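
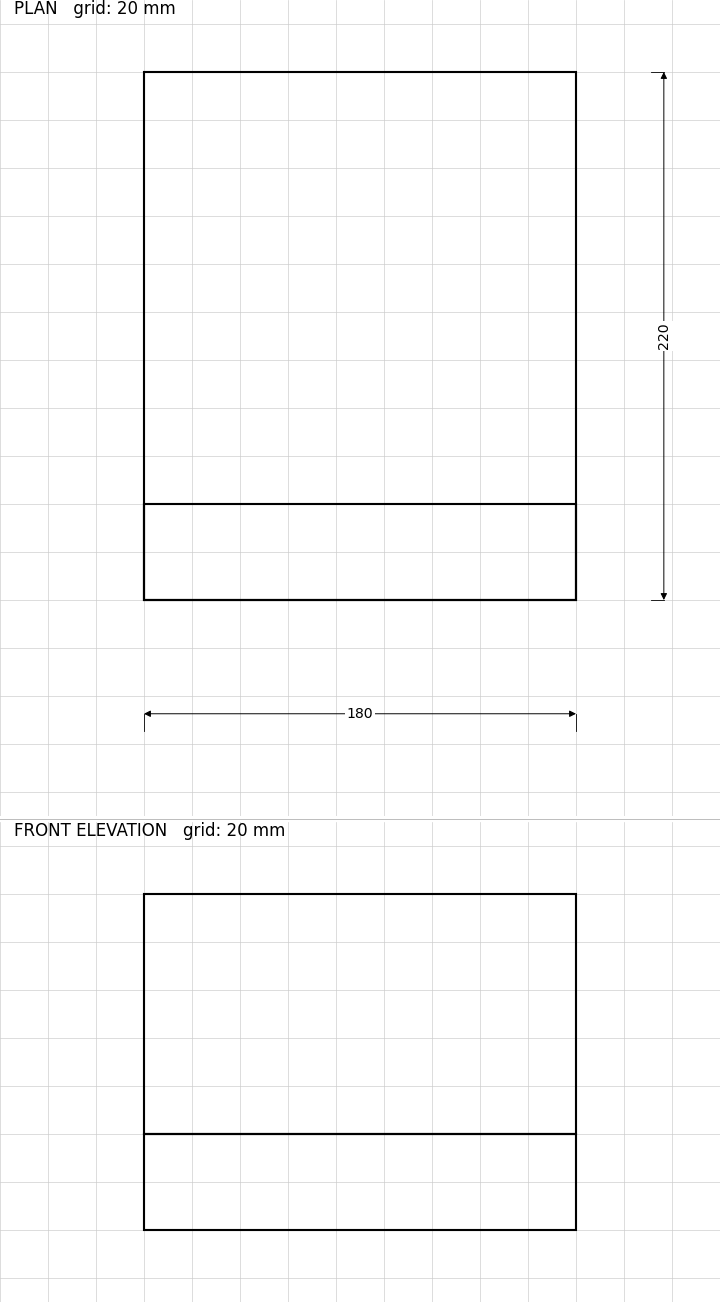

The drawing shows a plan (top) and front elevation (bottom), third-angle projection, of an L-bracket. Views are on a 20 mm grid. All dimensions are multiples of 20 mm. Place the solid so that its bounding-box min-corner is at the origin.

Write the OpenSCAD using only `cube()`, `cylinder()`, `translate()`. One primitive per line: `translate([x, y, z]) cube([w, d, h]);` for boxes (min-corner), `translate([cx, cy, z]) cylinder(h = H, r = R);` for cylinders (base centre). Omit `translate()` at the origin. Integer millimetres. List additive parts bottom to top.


cube([180, 220, 40]);
translate([0, 0, 40]) cube([180, 40, 100]);


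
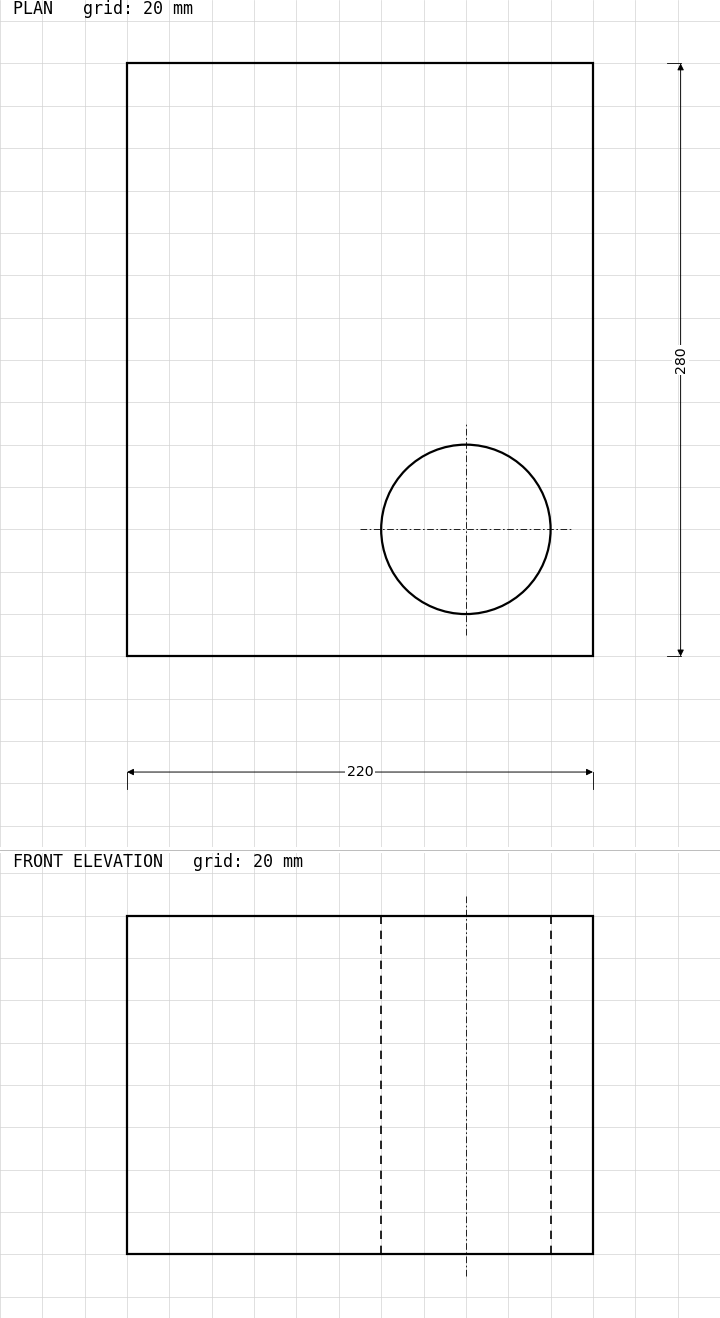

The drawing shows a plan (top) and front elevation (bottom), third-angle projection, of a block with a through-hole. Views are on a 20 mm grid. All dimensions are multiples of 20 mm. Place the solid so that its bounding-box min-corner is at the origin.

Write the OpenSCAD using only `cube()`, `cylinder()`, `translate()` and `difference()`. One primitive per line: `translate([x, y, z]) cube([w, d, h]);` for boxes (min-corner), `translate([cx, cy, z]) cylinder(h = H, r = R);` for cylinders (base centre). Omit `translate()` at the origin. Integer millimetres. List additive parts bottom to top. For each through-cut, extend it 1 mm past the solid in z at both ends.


difference() {
  cube([220, 280, 160]);
  translate([160, 60, -1]) cylinder(h = 162, r = 40);
}


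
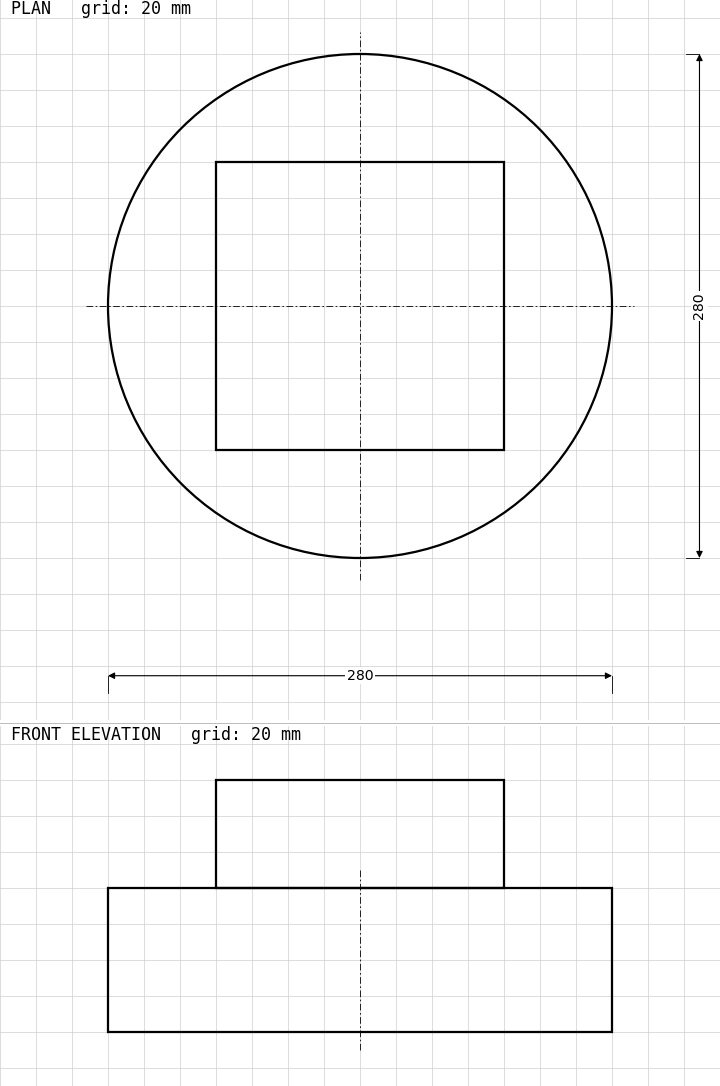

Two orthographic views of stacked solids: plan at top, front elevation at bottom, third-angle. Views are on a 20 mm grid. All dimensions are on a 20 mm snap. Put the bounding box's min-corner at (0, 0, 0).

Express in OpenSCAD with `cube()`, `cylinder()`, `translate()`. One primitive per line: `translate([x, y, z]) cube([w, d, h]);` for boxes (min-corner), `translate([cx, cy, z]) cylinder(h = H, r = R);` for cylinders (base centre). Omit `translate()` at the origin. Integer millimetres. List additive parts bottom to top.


translate([140, 140, 0]) cylinder(h = 80, r = 140);
translate([60, 60, 80]) cube([160, 160, 60]);


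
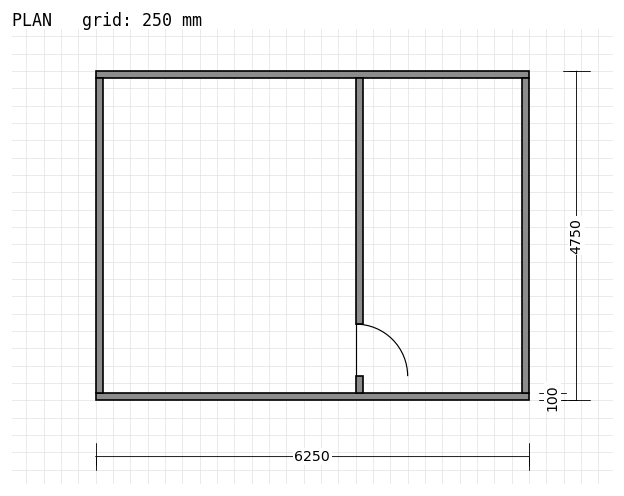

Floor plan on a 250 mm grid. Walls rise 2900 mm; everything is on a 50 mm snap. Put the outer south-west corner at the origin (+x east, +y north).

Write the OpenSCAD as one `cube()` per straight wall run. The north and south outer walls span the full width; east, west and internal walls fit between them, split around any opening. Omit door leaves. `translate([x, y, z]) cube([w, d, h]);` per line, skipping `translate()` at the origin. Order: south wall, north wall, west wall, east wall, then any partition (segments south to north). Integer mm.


cube([6250, 100, 2900]);
translate([0, 4650, 0]) cube([6250, 100, 2900]);
translate([0, 100, 0]) cube([100, 4550, 2900]);
translate([6150, 100, 0]) cube([100, 4550, 2900]);
translate([3750, 100, 0]) cube([100, 250, 2900]);
translate([3750, 1100, 0]) cube([100, 3550, 2900]);


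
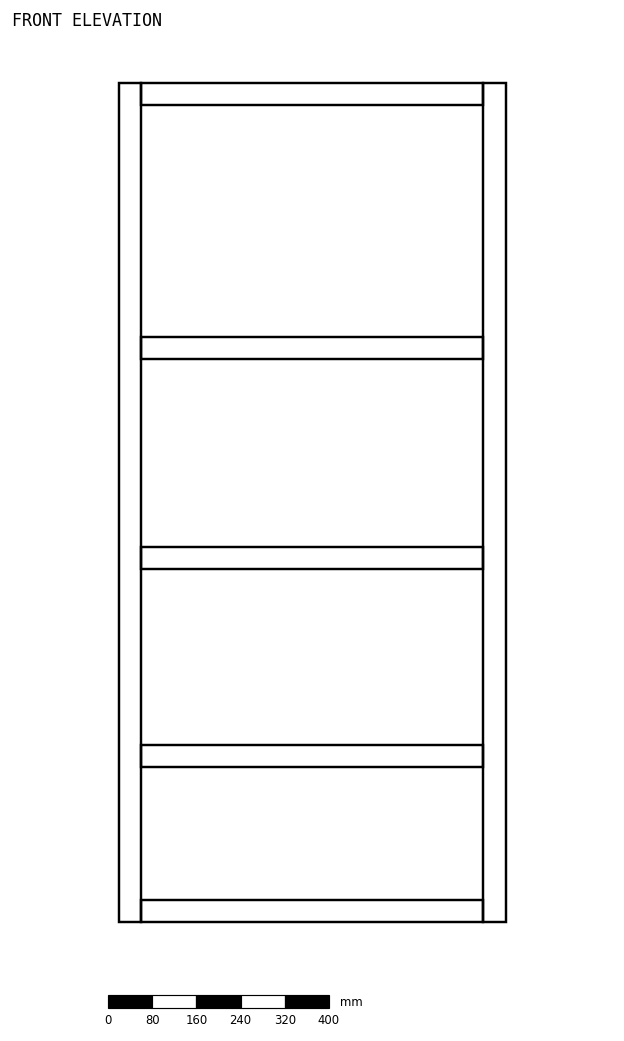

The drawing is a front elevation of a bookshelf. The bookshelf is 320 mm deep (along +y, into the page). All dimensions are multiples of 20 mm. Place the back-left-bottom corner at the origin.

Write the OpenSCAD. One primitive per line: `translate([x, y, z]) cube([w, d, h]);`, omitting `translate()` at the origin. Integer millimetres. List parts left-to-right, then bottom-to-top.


cube([40, 320, 1520]);
translate([40, 0, 0]) cube([620, 320, 40]);
translate([40, 0, 280]) cube([620, 320, 40]);
translate([40, 0, 640]) cube([620, 320, 40]);
translate([40, 0, 1020]) cube([620, 320, 40]);
translate([40, 0, 1480]) cube([620, 320, 40]);
translate([660, 0, 0]) cube([40, 320, 1520]);


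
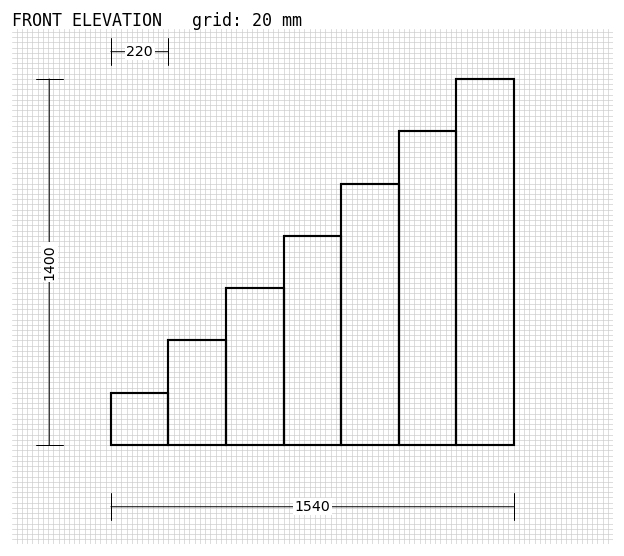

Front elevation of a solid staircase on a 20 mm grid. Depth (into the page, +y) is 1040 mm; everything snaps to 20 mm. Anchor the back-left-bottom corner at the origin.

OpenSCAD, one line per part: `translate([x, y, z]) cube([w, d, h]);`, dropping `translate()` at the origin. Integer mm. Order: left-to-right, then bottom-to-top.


cube([220, 1040, 200]);
translate([220, 0, 0]) cube([220, 1040, 400]);
translate([440, 0, 0]) cube([220, 1040, 600]);
translate([660, 0, 0]) cube([220, 1040, 800]);
translate([880, 0, 0]) cube([220, 1040, 1000]);
translate([1100, 0, 0]) cube([220, 1040, 1200]);
translate([1320, 0, 0]) cube([220, 1040, 1400]);


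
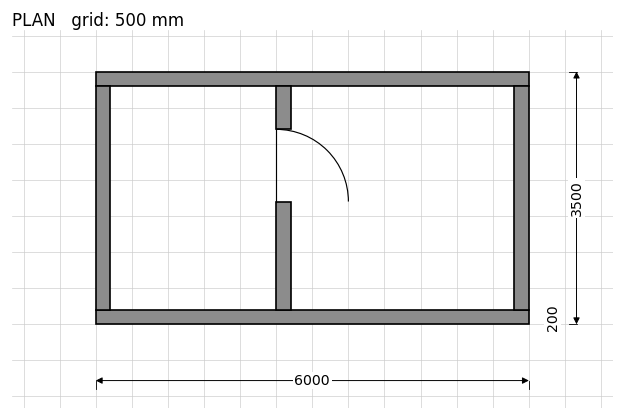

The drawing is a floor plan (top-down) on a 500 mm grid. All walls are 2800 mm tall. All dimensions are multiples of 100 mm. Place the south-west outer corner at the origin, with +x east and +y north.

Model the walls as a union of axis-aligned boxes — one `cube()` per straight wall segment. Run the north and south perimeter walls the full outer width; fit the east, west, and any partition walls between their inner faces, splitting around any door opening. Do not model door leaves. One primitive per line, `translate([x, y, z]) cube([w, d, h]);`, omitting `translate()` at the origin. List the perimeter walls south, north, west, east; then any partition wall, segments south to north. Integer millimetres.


cube([6000, 200, 2800]);
translate([0, 3300, 0]) cube([6000, 200, 2800]);
translate([0, 200, 0]) cube([200, 3100, 2800]);
translate([5800, 200, 0]) cube([200, 3100, 2800]);
translate([2500, 200, 0]) cube([200, 1500, 2800]);
translate([2500, 2700, 0]) cube([200, 600, 2800]);


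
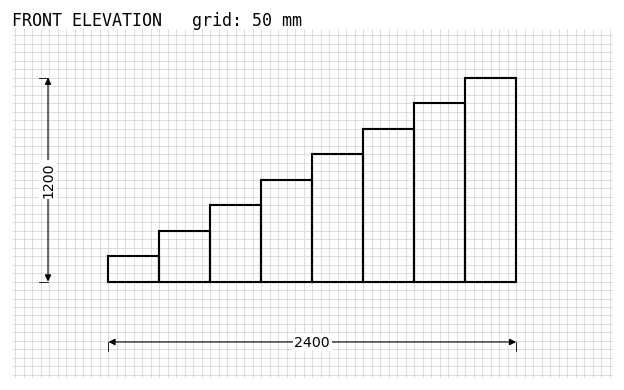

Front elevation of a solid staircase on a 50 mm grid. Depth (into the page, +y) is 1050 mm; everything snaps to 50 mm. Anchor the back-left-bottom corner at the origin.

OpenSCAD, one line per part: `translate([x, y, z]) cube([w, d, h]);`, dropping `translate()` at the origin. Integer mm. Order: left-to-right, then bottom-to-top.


cube([300, 1050, 150]);
translate([300, 0, 0]) cube([300, 1050, 300]);
translate([600, 0, 0]) cube([300, 1050, 450]);
translate([900, 0, 0]) cube([300, 1050, 600]);
translate([1200, 0, 0]) cube([300, 1050, 750]);
translate([1500, 0, 0]) cube([300, 1050, 900]);
translate([1800, 0, 0]) cube([300, 1050, 1050]);
translate([2100, 0, 0]) cube([300, 1050, 1200]);


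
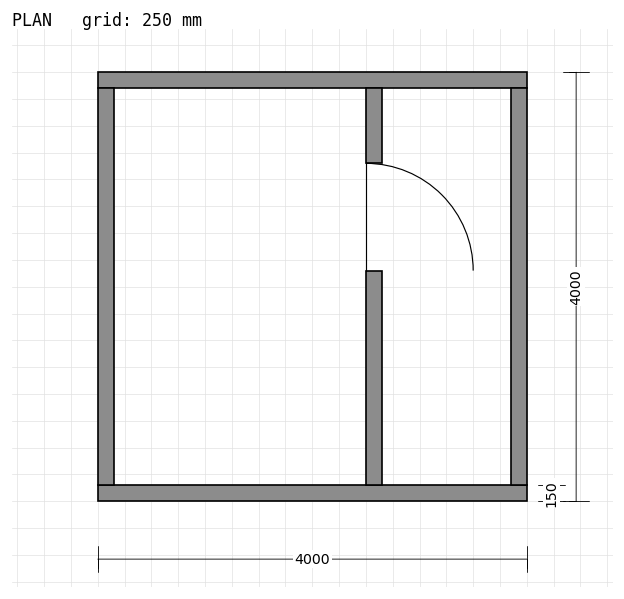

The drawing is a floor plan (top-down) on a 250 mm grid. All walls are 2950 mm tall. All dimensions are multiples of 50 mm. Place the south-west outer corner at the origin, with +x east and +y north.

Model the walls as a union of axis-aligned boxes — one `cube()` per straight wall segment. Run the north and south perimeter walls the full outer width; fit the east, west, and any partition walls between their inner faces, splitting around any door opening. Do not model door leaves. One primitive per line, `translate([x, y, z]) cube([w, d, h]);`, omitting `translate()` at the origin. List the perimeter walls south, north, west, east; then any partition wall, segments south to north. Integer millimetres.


cube([4000, 150, 2950]);
translate([0, 3850, 0]) cube([4000, 150, 2950]);
translate([0, 150, 0]) cube([150, 3700, 2950]);
translate([3850, 150, 0]) cube([150, 3700, 2950]);
translate([2500, 150, 0]) cube([150, 2000, 2950]);
translate([2500, 3150, 0]) cube([150, 700, 2950]);


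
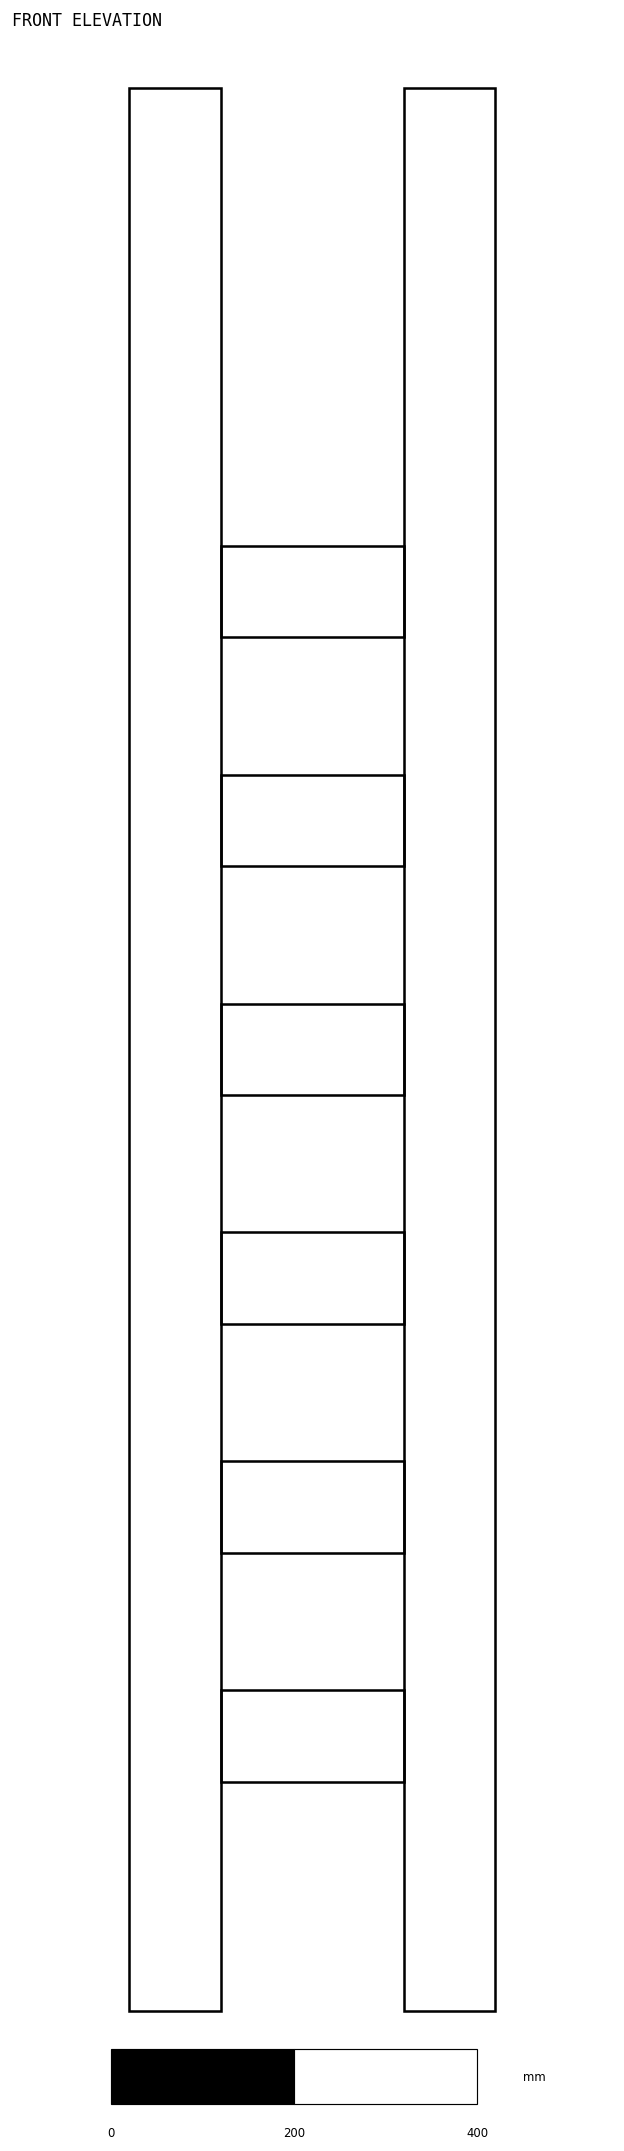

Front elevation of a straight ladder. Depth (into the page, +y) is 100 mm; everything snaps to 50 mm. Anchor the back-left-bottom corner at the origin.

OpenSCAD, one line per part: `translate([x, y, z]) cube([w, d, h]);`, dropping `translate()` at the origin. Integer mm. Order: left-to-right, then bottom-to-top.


cube([100, 100, 2100]);
translate([100, 0, 250]) cube([200, 100, 100]);
translate([100, 0, 500]) cube([200, 100, 100]);
translate([100, 0, 750]) cube([200, 100, 100]);
translate([100, 0, 1000]) cube([200, 100, 100]);
translate([100, 0, 1250]) cube([200, 100, 100]);
translate([100, 0, 1500]) cube([200, 100, 100]);
translate([300, 0, 0]) cube([100, 100, 2100]);


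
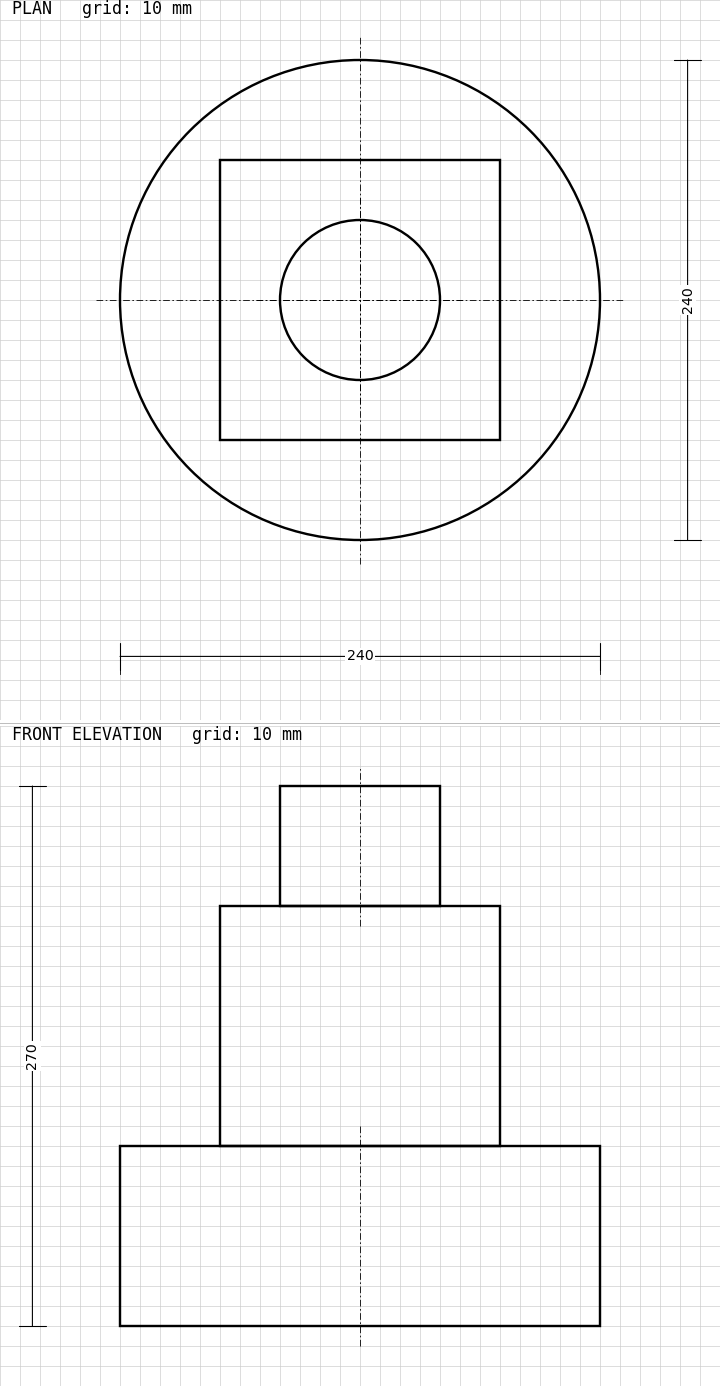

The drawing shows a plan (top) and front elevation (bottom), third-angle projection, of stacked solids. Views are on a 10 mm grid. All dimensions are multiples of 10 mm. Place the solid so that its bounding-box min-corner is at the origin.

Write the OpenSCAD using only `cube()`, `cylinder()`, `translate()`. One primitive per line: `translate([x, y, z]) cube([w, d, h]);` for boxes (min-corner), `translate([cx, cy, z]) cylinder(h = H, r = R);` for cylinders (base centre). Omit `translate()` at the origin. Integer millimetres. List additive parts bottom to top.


translate([120, 120, 0]) cylinder(h = 90, r = 120);
translate([50, 50, 90]) cube([140, 140, 120]);
translate([120, 120, 210]) cylinder(h = 60, r = 40);


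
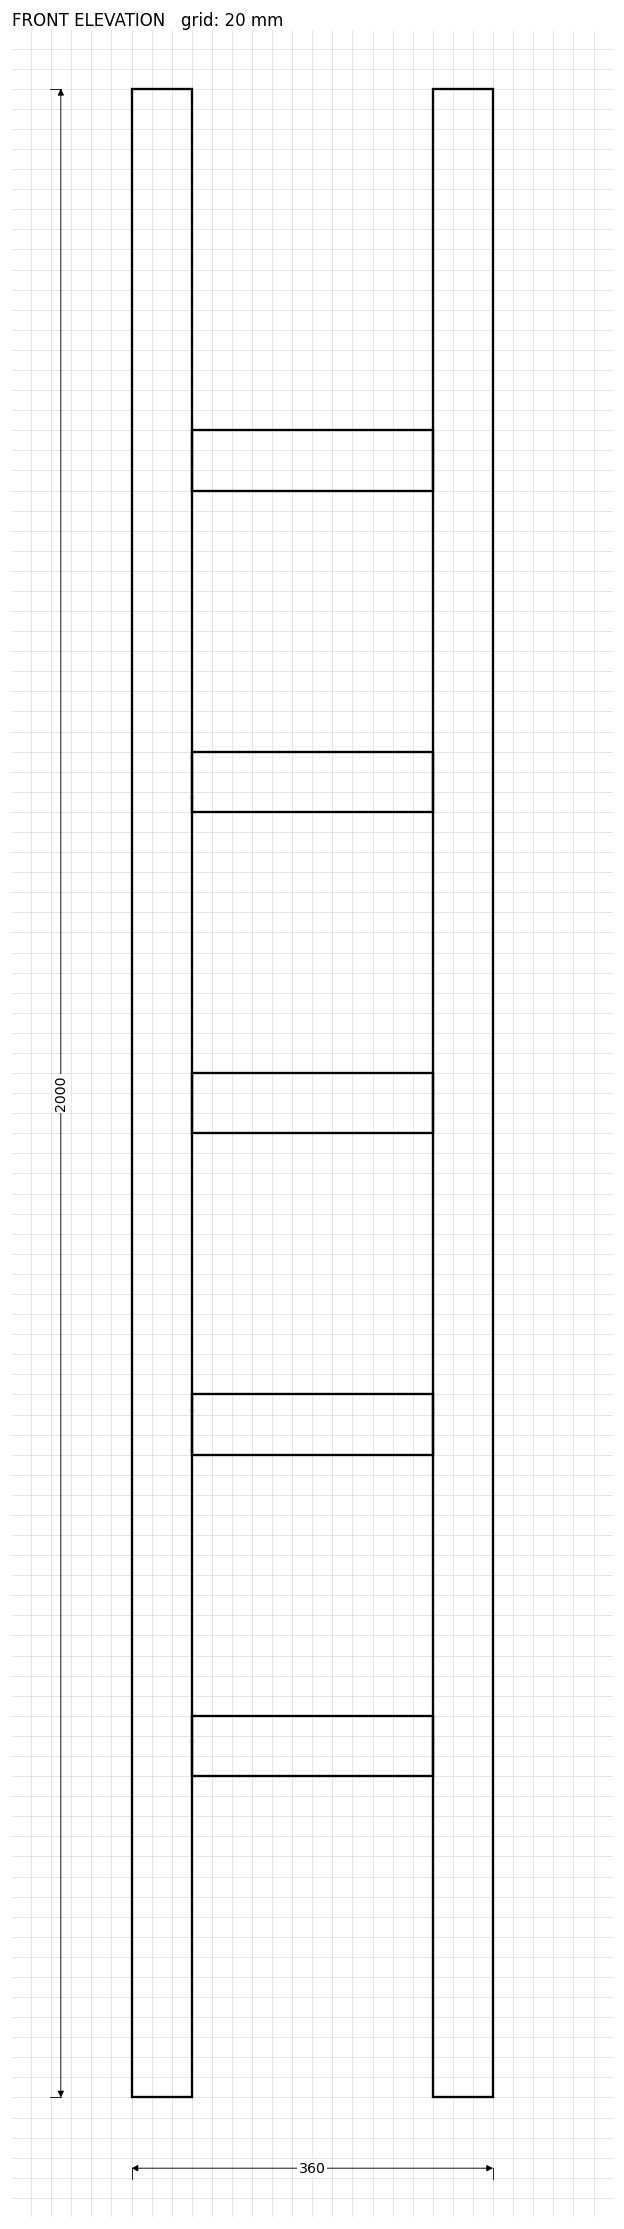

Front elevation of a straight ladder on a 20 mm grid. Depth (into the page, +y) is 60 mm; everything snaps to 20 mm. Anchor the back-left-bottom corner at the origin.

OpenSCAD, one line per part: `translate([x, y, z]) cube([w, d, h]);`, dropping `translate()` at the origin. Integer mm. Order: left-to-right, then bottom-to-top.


cube([60, 60, 2000]);
translate([60, 0, 320]) cube([240, 60, 60]);
translate([60, 0, 640]) cube([240, 60, 60]);
translate([60, 0, 960]) cube([240, 60, 60]);
translate([60, 0, 1280]) cube([240, 60, 60]);
translate([60, 0, 1600]) cube([240, 60, 60]);
translate([300, 0, 0]) cube([60, 60, 2000]);


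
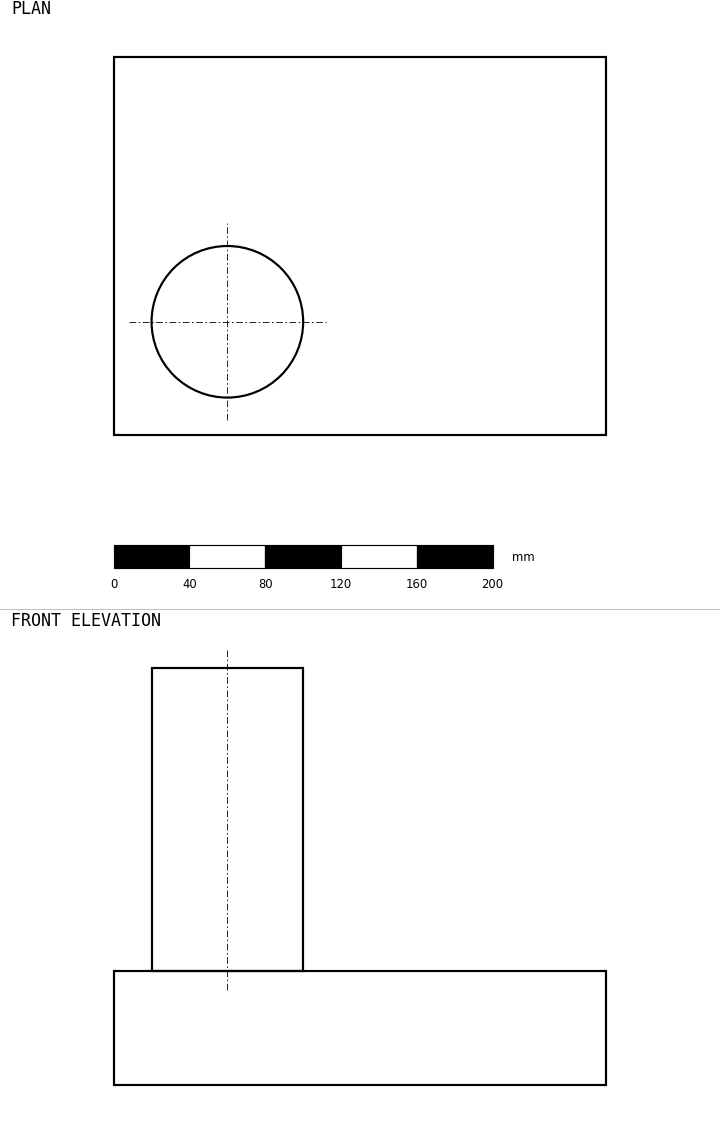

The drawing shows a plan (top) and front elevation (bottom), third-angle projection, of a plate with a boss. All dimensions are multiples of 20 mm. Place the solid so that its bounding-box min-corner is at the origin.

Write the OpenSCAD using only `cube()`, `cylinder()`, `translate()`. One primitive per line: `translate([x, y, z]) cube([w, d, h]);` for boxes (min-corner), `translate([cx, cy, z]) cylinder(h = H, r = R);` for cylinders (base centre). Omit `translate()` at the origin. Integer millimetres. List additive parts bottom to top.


cube([260, 200, 60]);
translate([60, 60, 60]) cylinder(h = 160, r = 40);


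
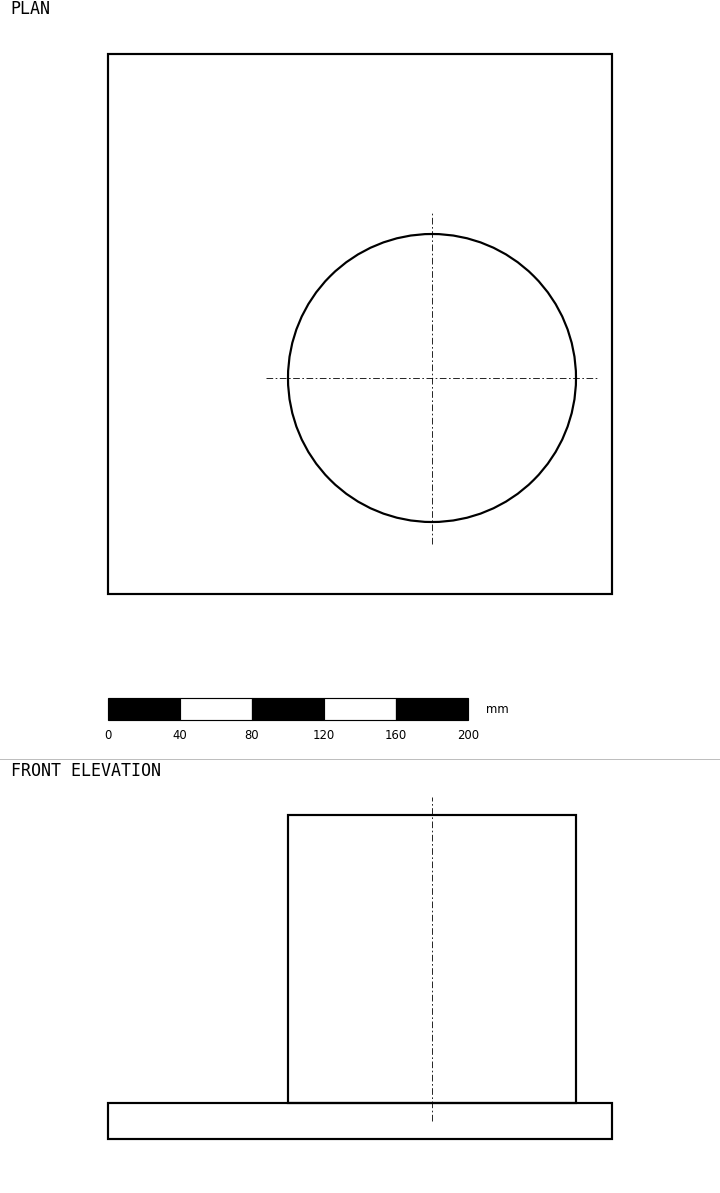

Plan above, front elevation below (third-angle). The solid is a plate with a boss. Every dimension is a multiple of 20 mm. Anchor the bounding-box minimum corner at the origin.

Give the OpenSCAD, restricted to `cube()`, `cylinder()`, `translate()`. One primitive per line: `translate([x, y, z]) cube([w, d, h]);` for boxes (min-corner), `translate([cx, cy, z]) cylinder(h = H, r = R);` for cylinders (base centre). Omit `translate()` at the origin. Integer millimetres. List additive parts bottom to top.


cube([280, 300, 20]);
translate([180, 120, 20]) cylinder(h = 160, r = 80);


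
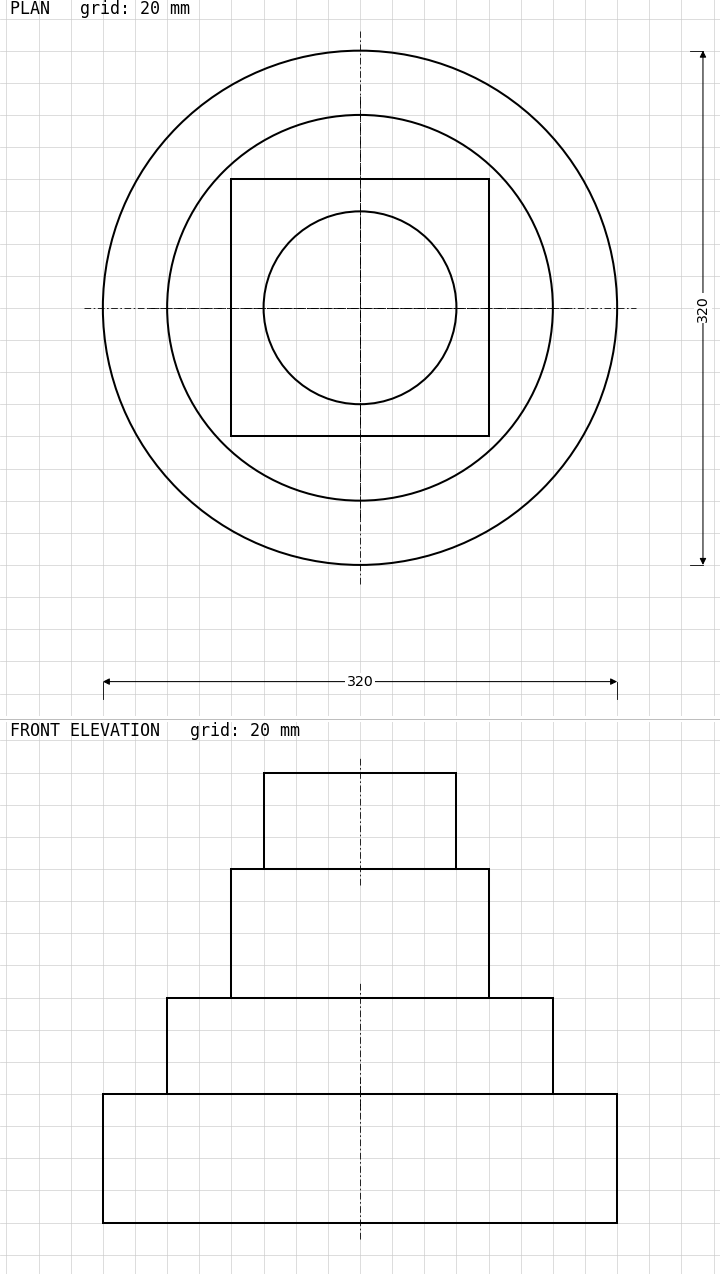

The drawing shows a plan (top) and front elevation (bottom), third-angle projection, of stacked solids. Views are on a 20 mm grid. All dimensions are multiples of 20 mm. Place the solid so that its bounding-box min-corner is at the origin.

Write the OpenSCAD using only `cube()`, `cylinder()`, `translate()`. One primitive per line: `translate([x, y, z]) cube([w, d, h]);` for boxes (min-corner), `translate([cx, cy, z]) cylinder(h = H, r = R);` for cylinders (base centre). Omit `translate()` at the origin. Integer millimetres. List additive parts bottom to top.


translate([160, 160, 0]) cylinder(h = 80, r = 160);
translate([160, 160, 80]) cylinder(h = 60, r = 120);
translate([80, 80, 140]) cube([160, 160, 80]);
translate([160, 160, 220]) cylinder(h = 60, r = 60);


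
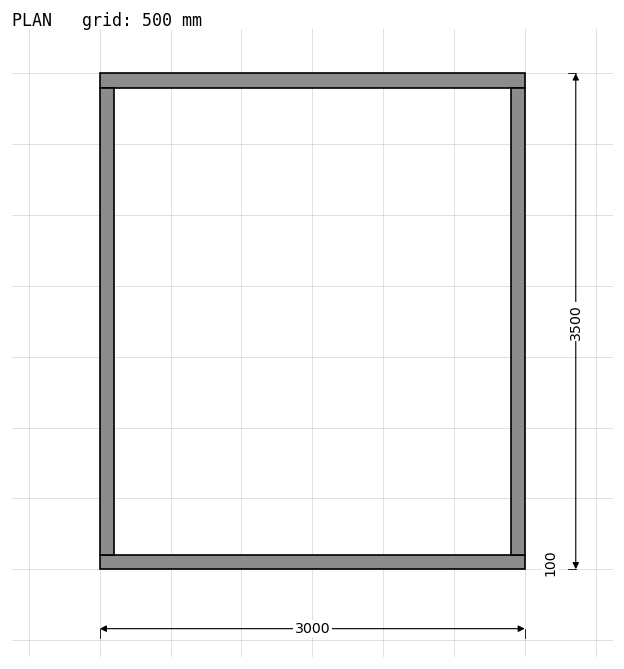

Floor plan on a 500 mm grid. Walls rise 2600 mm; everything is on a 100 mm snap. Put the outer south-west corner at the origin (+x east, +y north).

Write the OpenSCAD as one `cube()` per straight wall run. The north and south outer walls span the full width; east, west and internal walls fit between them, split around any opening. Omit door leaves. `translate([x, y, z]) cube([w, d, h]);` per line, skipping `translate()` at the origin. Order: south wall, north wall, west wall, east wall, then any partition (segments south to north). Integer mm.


cube([3000, 100, 2600]);
translate([0, 3400, 0]) cube([3000, 100, 2600]);
translate([0, 100, 0]) cube([100, 3300, 2600]);
translate([2900, 100, 0]) cube([100, 3300, 2600]);


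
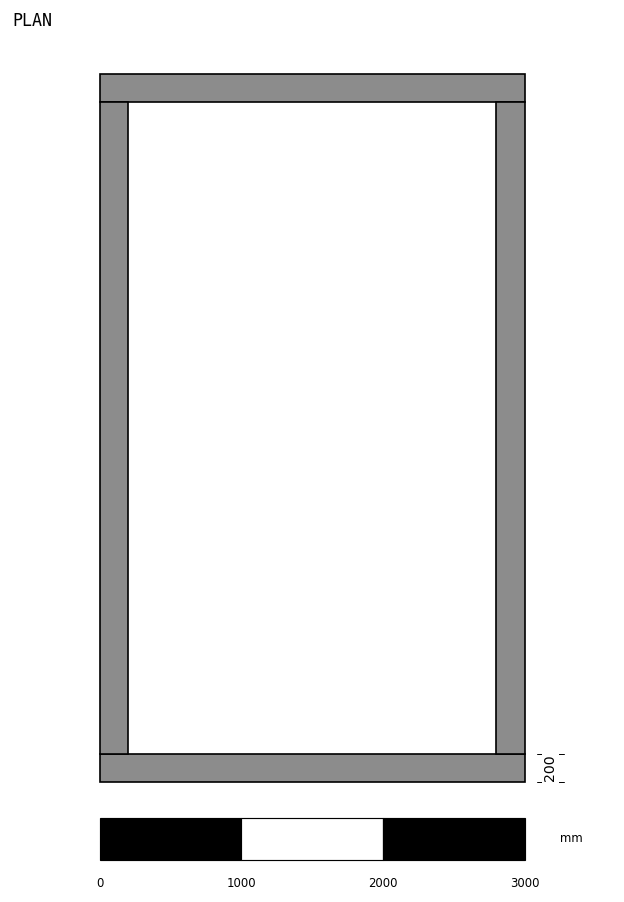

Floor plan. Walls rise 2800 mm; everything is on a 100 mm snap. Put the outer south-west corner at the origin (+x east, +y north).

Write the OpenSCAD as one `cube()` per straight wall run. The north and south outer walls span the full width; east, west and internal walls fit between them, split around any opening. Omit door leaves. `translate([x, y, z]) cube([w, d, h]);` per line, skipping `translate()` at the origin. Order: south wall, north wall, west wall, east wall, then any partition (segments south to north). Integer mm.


cube([3000, 200, 2800]);
translate([0, 4800, 0]) cube([3000, 200, 2800]);
translate([0, 200, 0]) cube([200, 4600, 2800]);
translate([2800, 200, 0]) cube([200, 4600, 2800]);


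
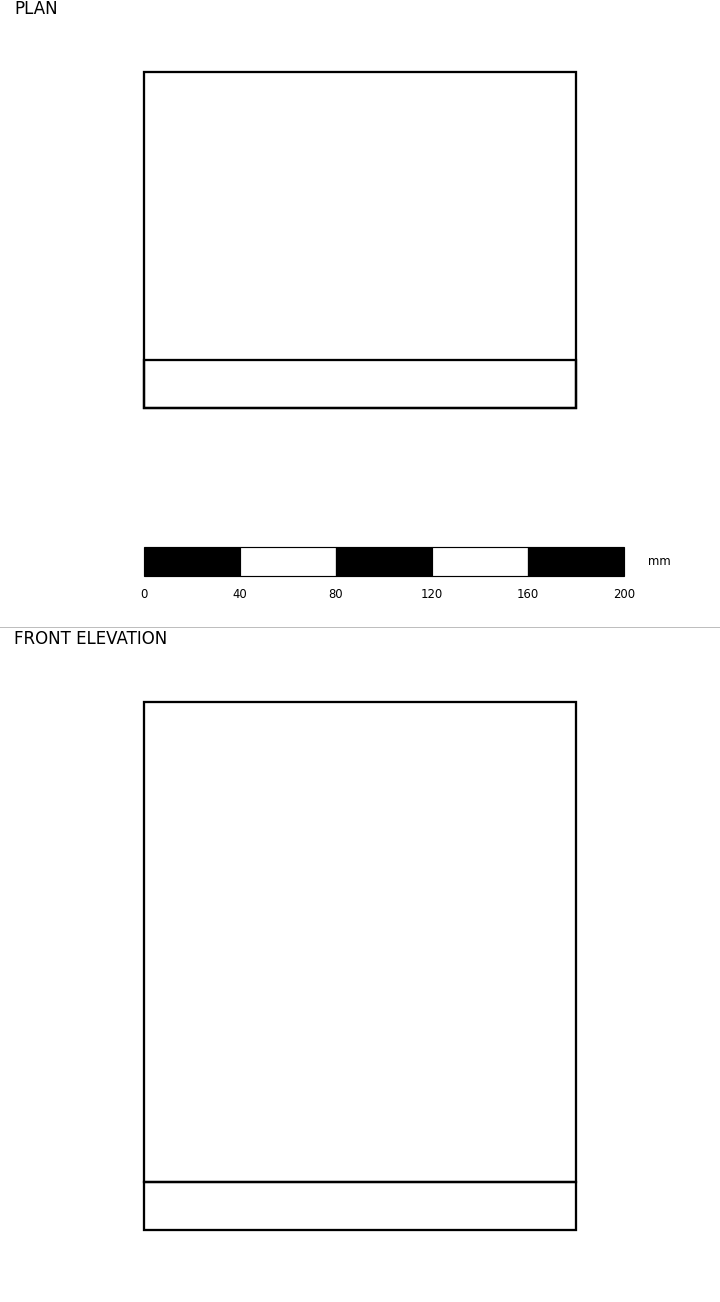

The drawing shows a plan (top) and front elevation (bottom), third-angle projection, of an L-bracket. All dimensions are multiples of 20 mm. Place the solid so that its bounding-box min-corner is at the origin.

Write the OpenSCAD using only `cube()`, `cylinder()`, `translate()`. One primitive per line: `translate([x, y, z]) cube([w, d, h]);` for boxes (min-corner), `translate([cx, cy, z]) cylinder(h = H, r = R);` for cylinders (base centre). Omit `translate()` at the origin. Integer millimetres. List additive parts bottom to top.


cube([180, 140, 20]);
translate([0, 0, 20]) cube([180, 20, 200]);


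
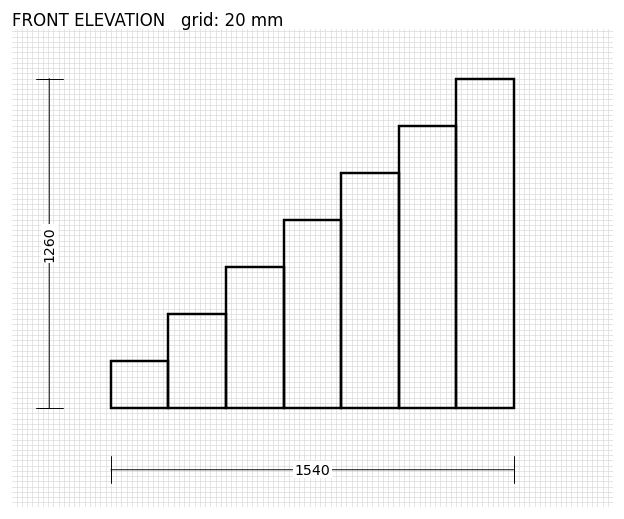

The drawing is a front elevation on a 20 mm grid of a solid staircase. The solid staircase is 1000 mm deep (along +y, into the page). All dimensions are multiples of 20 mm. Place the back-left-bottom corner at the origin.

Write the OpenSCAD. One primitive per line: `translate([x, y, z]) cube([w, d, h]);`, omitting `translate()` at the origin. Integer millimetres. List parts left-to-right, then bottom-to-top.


cube([220, 1000, 180]);
translate([220, 0, 0]) cube([220, 1000, 360]);
translate([440, 0, 0]) cube([220, 1000, 540]);
translate([660, 0, 0]) cube([220, 1000, 720]);
translate([880, 0, 0]) cube([220, 1000, 900]);
translate([1100, 0, 0]) cube([220, 1000, 1080]);
translate([1320, 0, 0]) cube([220, 1000, 1260]);


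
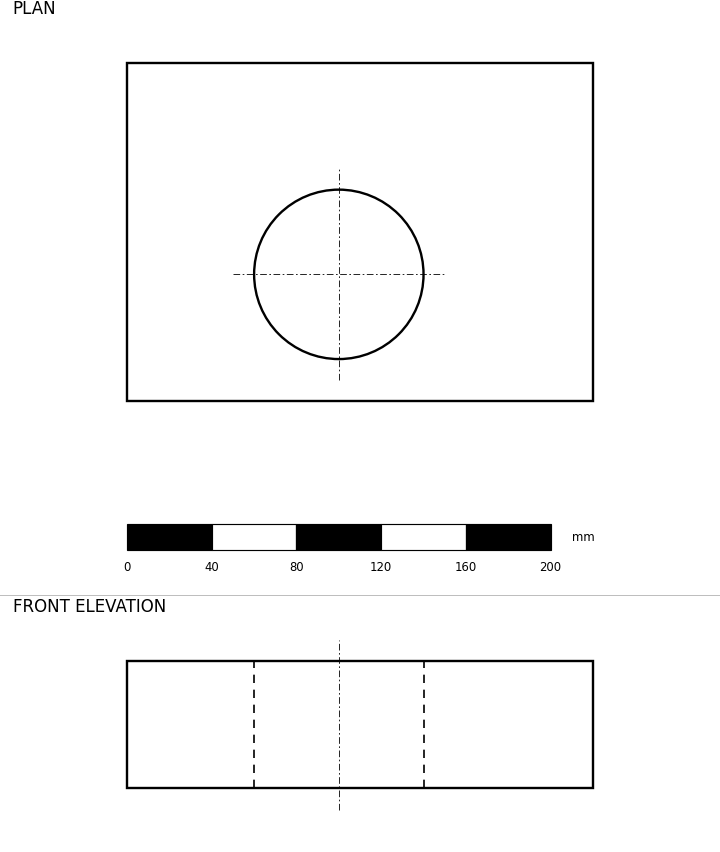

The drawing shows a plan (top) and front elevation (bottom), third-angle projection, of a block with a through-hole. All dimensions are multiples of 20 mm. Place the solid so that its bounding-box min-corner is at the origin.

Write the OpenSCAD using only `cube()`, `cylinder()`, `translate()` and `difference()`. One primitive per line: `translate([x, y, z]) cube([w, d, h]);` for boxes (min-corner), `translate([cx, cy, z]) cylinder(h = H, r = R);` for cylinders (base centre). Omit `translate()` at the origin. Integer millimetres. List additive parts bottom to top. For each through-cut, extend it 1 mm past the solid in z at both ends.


difference() {
  cube([220, 160, 60]);
  translate([100, 60, -1]) cylinder(h = 62, r = 40);
}


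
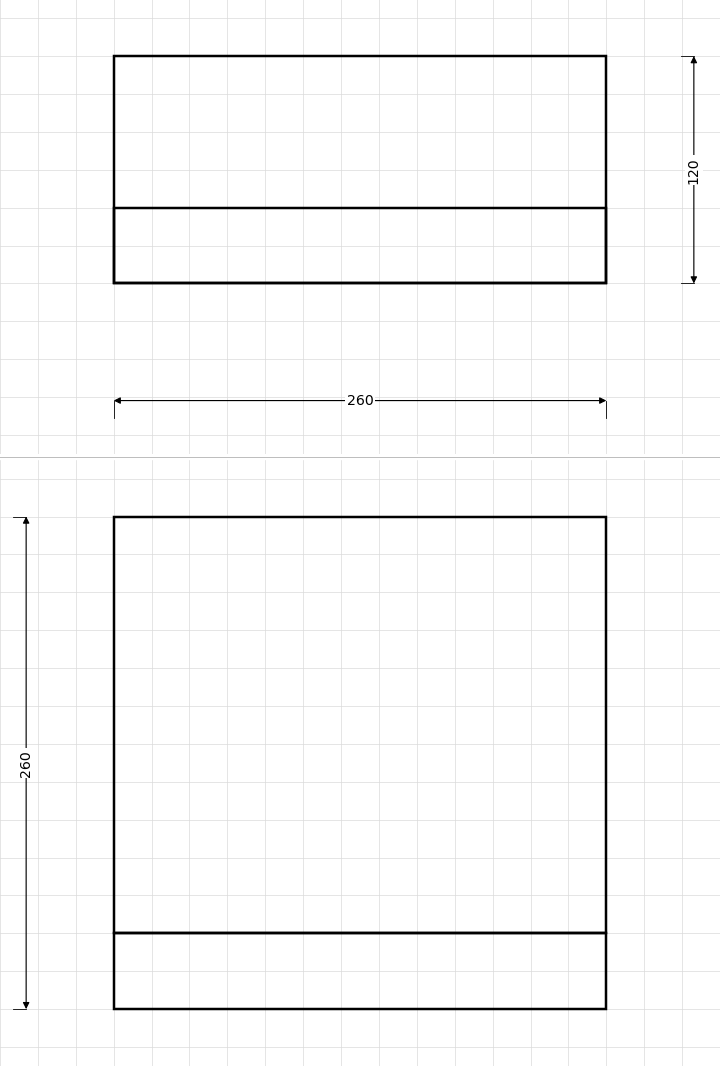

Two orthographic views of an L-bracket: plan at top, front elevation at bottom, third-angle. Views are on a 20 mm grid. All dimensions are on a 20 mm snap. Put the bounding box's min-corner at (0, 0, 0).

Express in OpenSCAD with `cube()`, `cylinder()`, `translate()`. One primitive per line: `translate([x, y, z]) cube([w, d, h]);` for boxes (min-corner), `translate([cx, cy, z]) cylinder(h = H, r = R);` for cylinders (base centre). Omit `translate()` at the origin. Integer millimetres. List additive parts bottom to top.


cube([260, 120, 40]);
translate([0, 0, 40]) cube([260, 40, 220]);


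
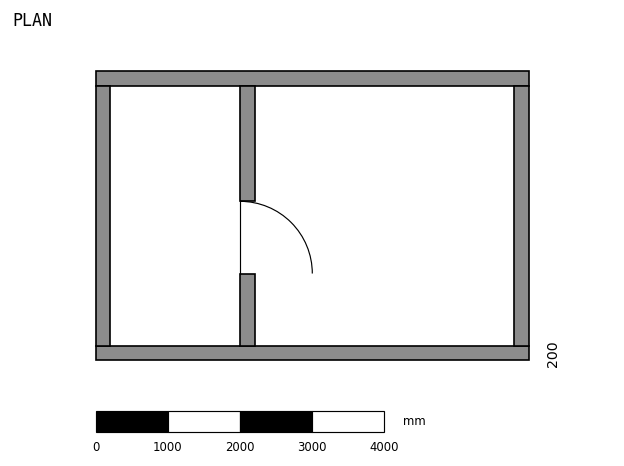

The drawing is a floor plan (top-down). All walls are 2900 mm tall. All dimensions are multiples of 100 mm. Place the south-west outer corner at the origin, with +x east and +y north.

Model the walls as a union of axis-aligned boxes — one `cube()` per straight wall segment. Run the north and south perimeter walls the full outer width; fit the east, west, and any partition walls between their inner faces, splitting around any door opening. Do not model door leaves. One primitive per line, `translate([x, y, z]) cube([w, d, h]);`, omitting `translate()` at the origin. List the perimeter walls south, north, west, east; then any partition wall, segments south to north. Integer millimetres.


cube([6000, 200, 2900]);
translate([0, 3800, 0]) cube([6000, 200, 2900]);
translate([0, 200, 0]) cube([200, 3600, 2900]);
translate([5800, 200, 0]) cube([200, 3600, 2900]);
translate([2000, 200, 0]) cube([200, 1000, 2900]);
translate([2000, 2200, 0]) cube([200, 1600, 2900]);


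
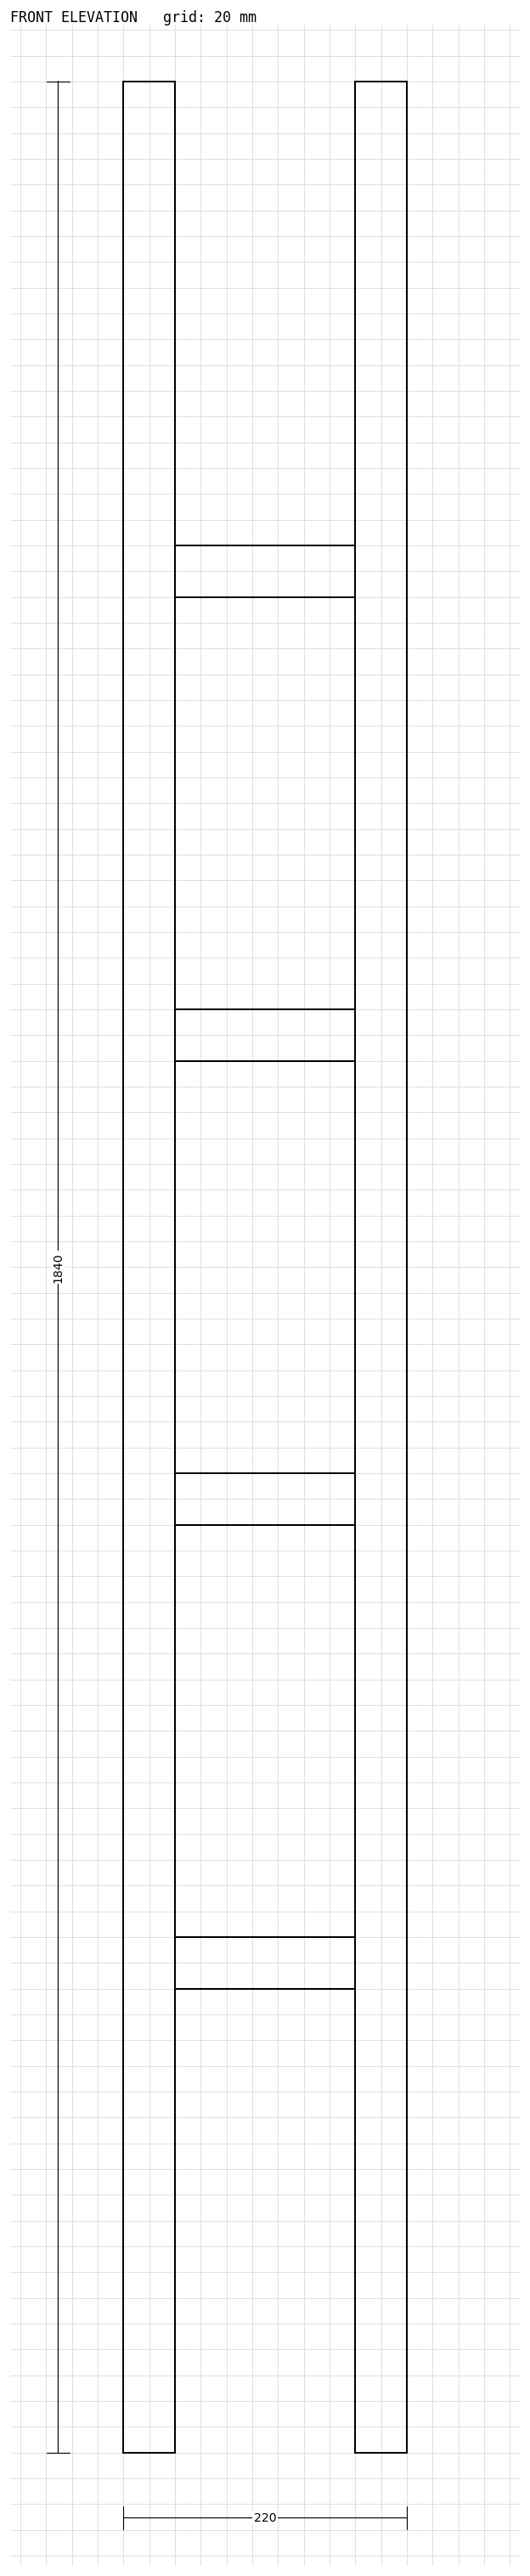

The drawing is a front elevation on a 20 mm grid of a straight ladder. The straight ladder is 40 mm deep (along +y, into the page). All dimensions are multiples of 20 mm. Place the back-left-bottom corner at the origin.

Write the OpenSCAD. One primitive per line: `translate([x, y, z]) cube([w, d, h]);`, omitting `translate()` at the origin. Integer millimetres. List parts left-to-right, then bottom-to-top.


cube([40, 40, 1840]);
translate([40, 0, 360]) cube([140, 40, 40]);
translate([40, 0, 720]) cube([140, 40, 40]);
translate([40, 0, 1080]) cube([140, 40, 40]);
translate([40, 0, 1440]) cube([140, 40, 40]);
translate([180, 0, 0]) cube([40, 40, 1840]);


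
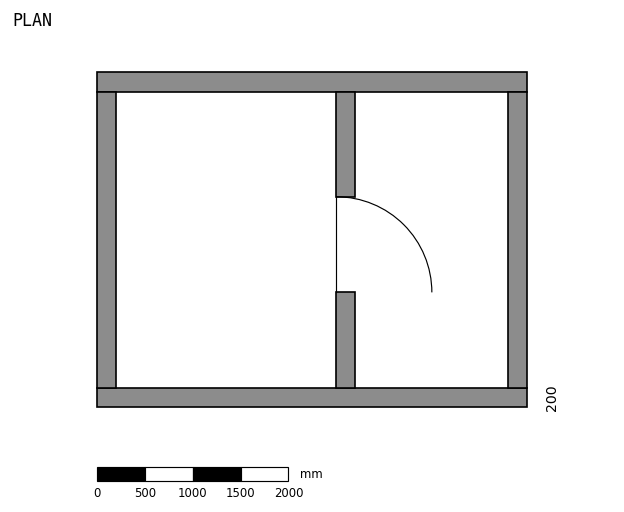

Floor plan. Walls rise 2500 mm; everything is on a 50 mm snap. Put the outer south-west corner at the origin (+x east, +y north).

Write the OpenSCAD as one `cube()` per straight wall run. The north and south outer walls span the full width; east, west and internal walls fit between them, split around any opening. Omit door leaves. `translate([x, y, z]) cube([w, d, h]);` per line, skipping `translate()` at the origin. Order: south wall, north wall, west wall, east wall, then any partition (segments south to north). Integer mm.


cube([4500, 200, 2500]);
translate([0, 3300, 0]) cube([4500, 200, 2500]);
translate([0, 200, 0]) cube([200, 3100, 2500]);
translate([4300, 200, 0]) cube([200, 3100, 2500]);
translate([2500, 200, 0]) cube([200, 1000, 2500]);
translate([2500, 2200, 0]) cube([200, 1100, 2500]);


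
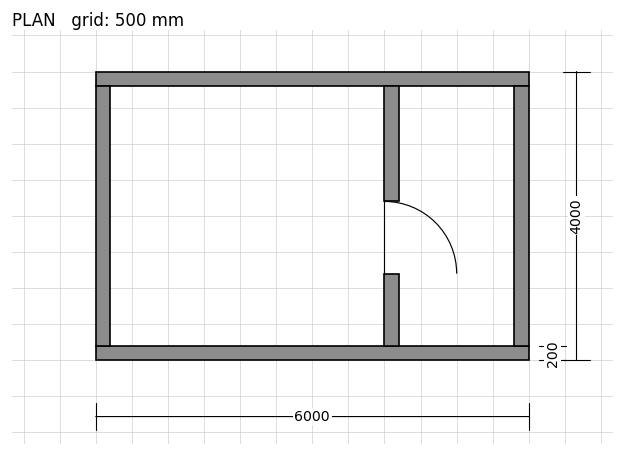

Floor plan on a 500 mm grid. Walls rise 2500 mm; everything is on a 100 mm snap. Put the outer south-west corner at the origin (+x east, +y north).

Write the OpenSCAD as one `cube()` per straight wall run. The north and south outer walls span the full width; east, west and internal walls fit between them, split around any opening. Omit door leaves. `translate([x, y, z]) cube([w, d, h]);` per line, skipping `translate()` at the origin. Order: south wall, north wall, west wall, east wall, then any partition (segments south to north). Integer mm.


cube([6000, 200, 2500]);
translate([0, 3800, 0]) cube([6000, 200, 2500]);
translate([0, 200, 0]) cube([200, 3600, 2500]);
translate([5800, 200, 0]) cube([200, 3600, 2500]);
translate([4000, 200, 0]) cube([200, 1000, 2500]);
translate([4000, 2200, 0]) cube([200, 1600, 2500]);


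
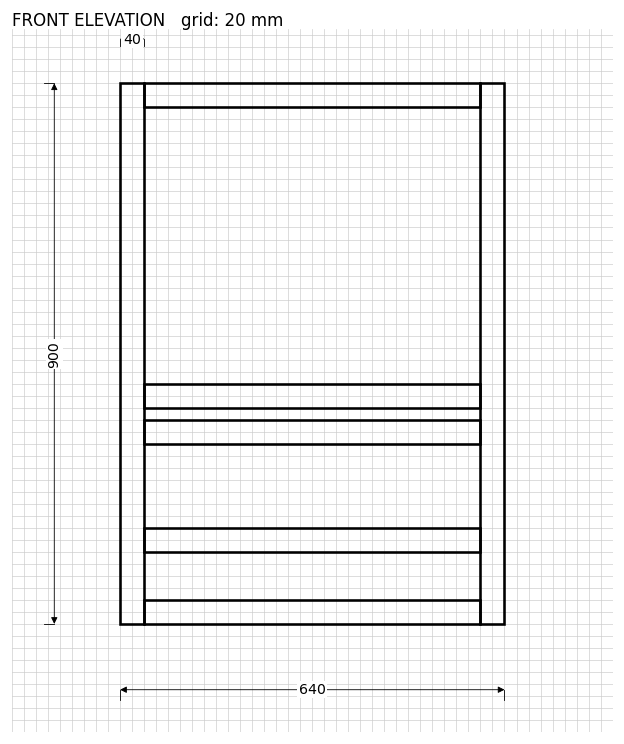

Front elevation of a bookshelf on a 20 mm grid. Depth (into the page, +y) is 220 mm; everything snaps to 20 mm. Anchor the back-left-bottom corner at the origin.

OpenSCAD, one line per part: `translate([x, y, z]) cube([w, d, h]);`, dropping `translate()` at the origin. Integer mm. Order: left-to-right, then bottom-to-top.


cube([40, 220, 900]);
translate([40, 0, 0]) cube([560, 220, 40]);
translate([40, 0, 120]) cube([560, 220, 40]);
translate([40, 0, 300]) cube([560, 220, 40]);
translate([40, 0, 360]) cube([560, 220, 40]);
translate([40, 0, 860]) cube([560, 220, 40]);
translate([600, 0, 0]) cube([40, 220, 900]);


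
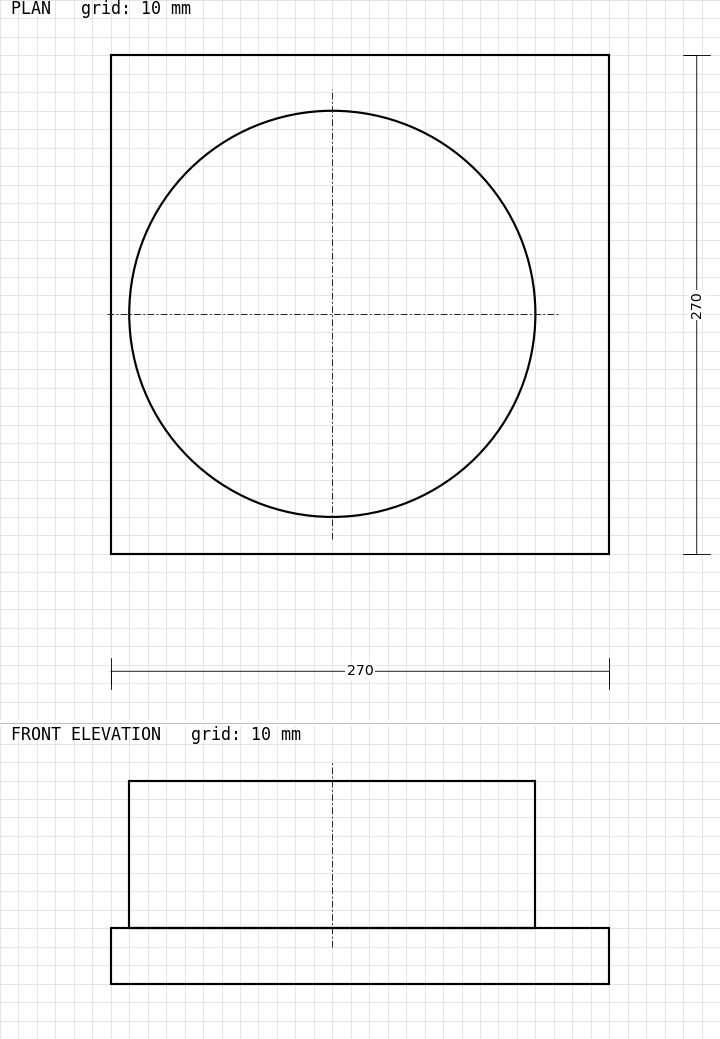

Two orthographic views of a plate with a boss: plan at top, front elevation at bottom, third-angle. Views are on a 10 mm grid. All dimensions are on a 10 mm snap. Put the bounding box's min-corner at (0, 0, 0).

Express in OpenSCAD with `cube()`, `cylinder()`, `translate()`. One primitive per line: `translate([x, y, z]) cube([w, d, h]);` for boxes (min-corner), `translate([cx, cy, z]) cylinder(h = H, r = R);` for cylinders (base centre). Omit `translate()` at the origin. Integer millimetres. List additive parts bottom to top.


cube([270, 270, 30]);
translate([120, 130, 30]) cylinder(h = 80, r = 110);


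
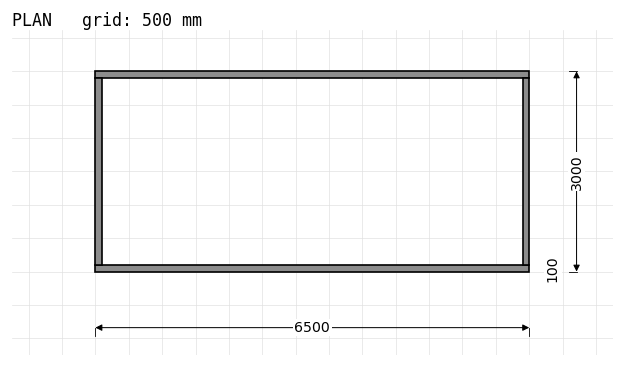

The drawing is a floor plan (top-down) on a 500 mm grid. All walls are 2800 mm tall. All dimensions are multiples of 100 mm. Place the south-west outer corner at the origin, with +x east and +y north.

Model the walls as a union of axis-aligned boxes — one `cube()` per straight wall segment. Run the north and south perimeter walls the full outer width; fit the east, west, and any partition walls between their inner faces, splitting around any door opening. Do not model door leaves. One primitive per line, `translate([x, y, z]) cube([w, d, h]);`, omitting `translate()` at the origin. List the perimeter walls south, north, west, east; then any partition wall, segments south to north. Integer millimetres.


cube([6500, 100, 2800]);
translate([0, 2900, 0]) cube([6500, 100, 2800]);
translate([0, 100, 0]) cube([100, 2800, 2800]);
translate([6400, 100, 0]) cube([100, 2800, 2800]);


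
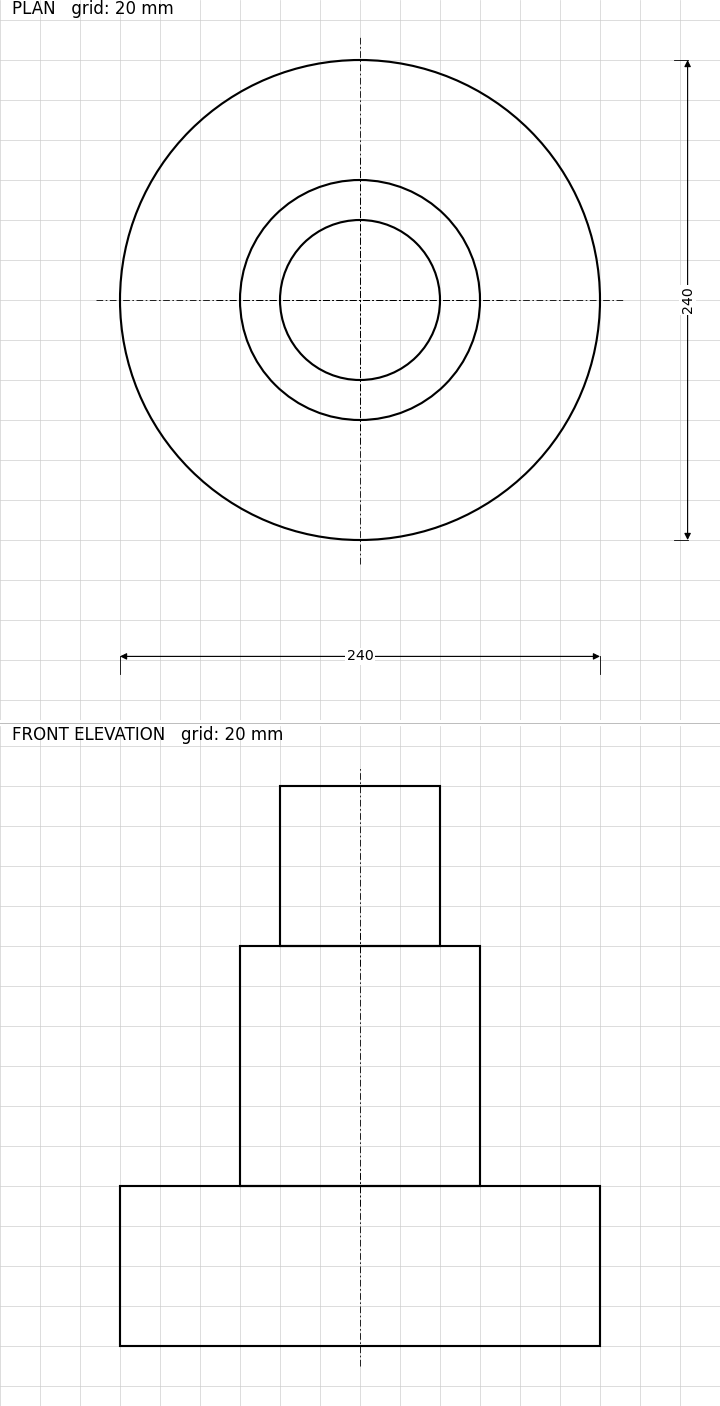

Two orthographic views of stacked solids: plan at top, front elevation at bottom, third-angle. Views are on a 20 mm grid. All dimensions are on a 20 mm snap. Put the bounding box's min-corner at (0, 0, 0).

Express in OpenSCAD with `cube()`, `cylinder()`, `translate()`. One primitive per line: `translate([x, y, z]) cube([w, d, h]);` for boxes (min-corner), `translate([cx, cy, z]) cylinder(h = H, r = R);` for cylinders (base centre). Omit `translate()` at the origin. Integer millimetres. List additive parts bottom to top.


translate([120, 120, 0]) cylinder(h = 80, r = 120);
translate([120, 120, 80]) cylinder(h = 120, r = 60);
translate([120, 120, 200]) cylinder(h = 80, r = 40);


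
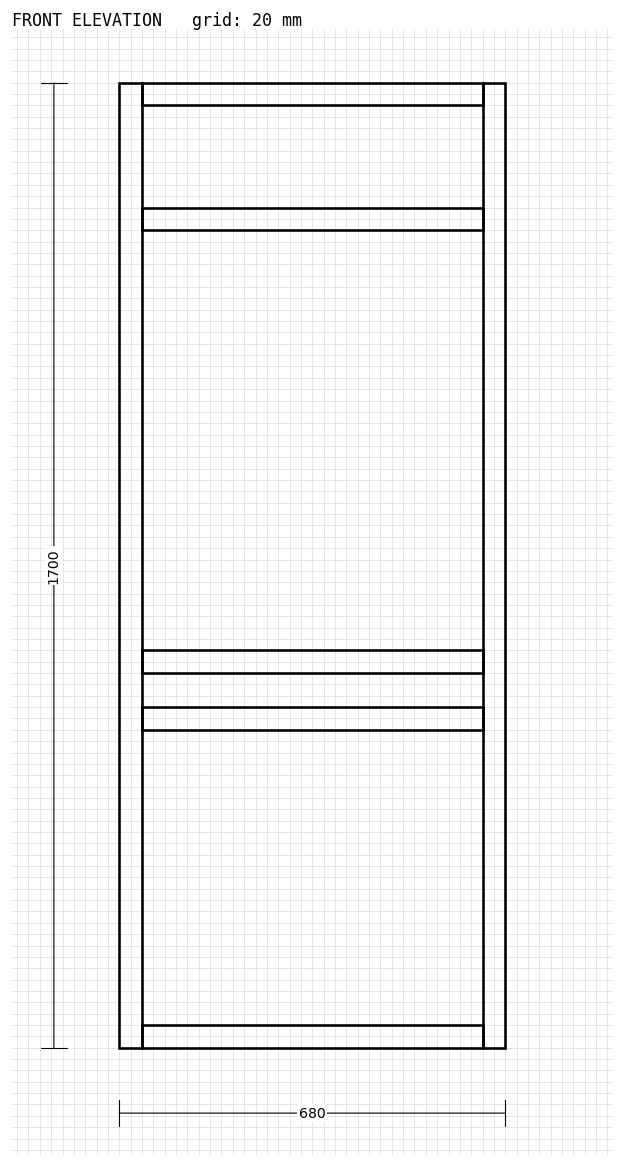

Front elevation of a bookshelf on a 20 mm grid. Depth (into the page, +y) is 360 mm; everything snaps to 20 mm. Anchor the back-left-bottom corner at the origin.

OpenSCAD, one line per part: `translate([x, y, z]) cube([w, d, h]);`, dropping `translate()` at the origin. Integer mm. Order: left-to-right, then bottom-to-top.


cube([40, 360, 1700]);
translate([40, 0, 0]) cube([600, 360, 40]);
translate([40, 0, 560]) cube([600, 360, 40]);
translate([40, 0, 660]) cube([600, 360, 40]);
translate([40, 0, 1440]) cube([600, 360, 40]);
translate([40, 0, 1660]) cube([600, 360, 40]);
translate([640, 0, 0]) cube([40, 360, 1700]);


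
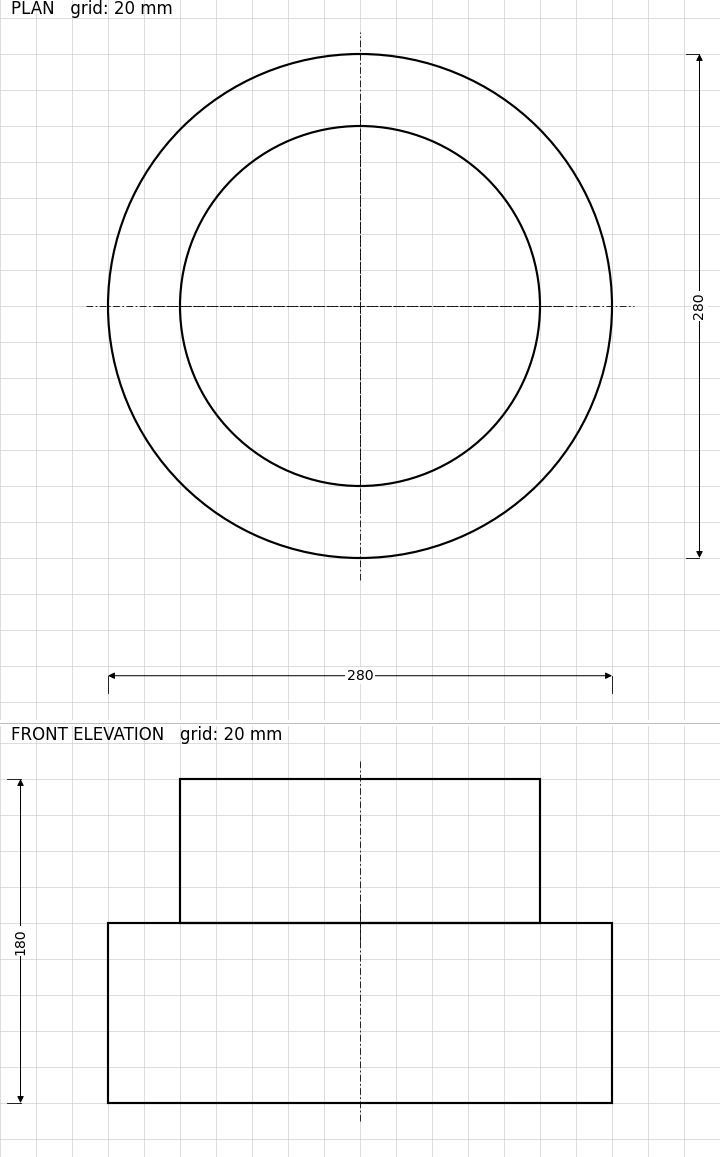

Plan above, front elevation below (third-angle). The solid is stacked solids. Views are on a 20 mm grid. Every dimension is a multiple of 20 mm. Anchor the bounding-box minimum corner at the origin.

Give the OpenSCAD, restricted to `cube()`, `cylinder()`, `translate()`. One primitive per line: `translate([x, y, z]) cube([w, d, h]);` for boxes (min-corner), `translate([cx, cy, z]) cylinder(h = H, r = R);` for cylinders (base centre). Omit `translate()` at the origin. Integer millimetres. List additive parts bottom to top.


translate([140, 140, 0]) cylinder(h = 100, r = 140);
translate([140, 140, 100]) cylinder(h = 80, r = 100);


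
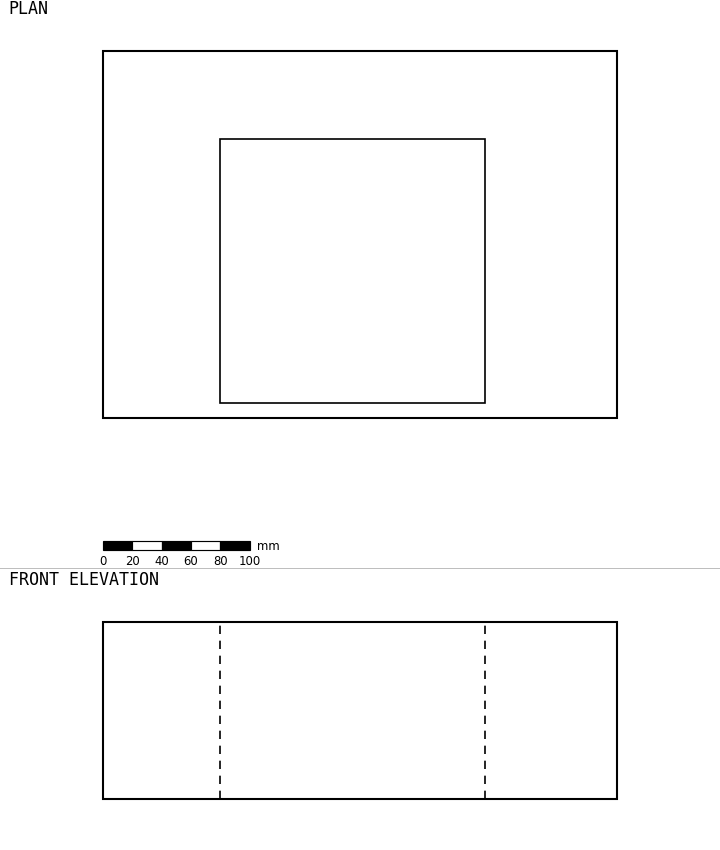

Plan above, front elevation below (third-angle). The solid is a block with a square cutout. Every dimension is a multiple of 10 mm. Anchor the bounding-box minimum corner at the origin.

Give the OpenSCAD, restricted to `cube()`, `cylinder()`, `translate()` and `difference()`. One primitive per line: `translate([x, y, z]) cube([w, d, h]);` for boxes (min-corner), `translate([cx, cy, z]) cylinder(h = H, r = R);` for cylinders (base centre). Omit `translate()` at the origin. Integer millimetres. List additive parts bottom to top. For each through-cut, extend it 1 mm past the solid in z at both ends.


difference() {
  cube([350, 250, 120]);
  translate([80, 10, -1]) cube([180, 180, 122]);
}


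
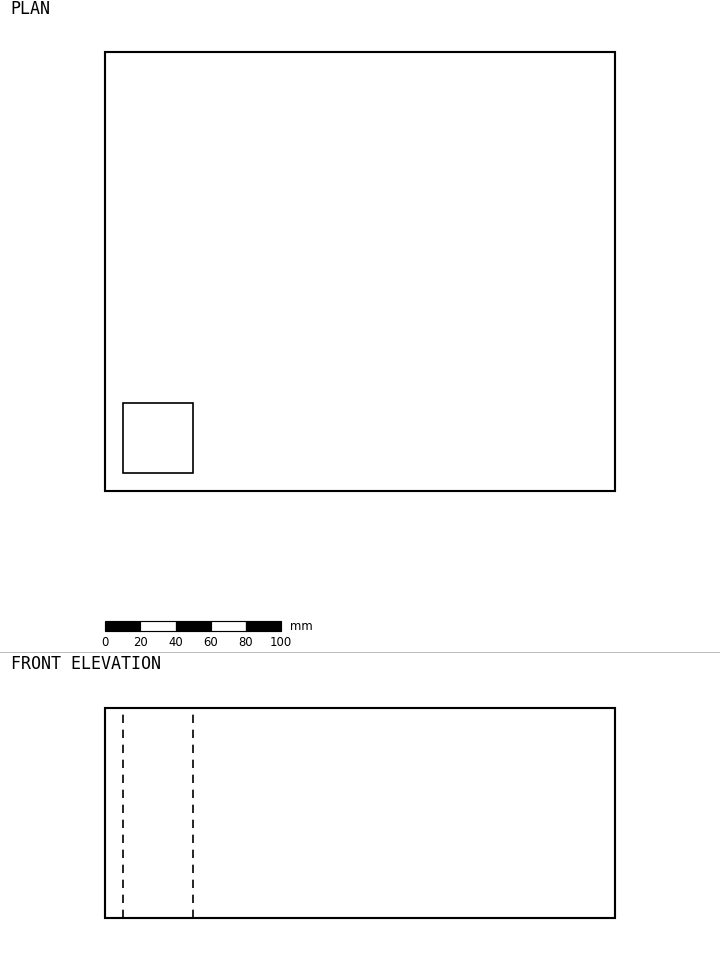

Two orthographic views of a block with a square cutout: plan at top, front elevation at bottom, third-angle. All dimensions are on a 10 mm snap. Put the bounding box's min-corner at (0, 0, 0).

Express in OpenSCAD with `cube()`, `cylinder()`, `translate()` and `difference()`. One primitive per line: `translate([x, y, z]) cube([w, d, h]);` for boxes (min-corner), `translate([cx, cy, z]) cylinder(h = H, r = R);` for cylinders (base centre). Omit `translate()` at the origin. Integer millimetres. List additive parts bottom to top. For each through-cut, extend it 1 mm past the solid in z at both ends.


difference() {
  cube([290, 250, 120]);
  translate([10, 10, -1]) cube([40, 40, 122]);
}
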